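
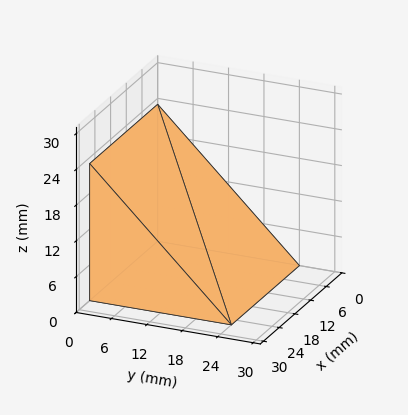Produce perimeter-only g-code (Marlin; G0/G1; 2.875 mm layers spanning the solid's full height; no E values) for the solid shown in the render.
Reading the render: the shape is a wedge (ramp): 26 × 24 mm base, rising to 23 mm along the y=0 edge and sloping linearly to z=0 at y=24 (dimensions read to the nearest mm from the axis ticks). For the g-code, the solid's height is divided into equal slices at the stated Δz and each level perimeter traced with G1 moves after a G0 lift.

; perimeter-only toolpath
G21 ; units = mm
G90 ; absolute positioning
G28 ; home
; layer 1
G0 Z2.875
G0 X0.000 Y0.000
G1 X26.000 Y0.000
G1 X26.000 Y21.000
G1 X0.000 Y21.000
G1 X0.000 Y0.000
; layer 2
G0 Z5.750
G0 X0.000 Y0.000
G1 X26.000 Y0.000
G1 X26.000 Y18.000
G1 X0.000 Y18.000
G1 X0.000 Y0.000
; layer 3
G0 Z8.625
G0 X0.000 Y0.000
G1 X26.000 Y0.000
G1 X26.000 Y15.000
G1 X0.000 Y15.000
G1 X0.000 Y0.000
; layer 4
G0 Z11.500
G0 X0.000 Y0.000
G1 X26.000 Y0.000
G1 X26.000 Y12.000
G1 X0.000 Y12.000
G1 X0.000 Y0.000
; layer 5
G0 Z14.375
G0 X0.000 Y0.000
G1 X26.000 Y0.000
G1 X26.000 Y9.000
G1 X0.000 Y9.000
G1 X0.000 Y0.000
; layer 6
G0 Z17.250
G0 X0.000 Y0.000
G1 X26.000 Y0.000
G1 X26.000 Y6.000
G1 X0.000 Y6.000
G1 X0.000 Y0.000
; layer 7
G0 Z20.125
G0 X0.000 Y0.000
G1 X26.000 Y0.000
G1 X26.000 Y3.000
G1 X0.000 Y3.000
G1 X0.000 Y0.000
M2 ; end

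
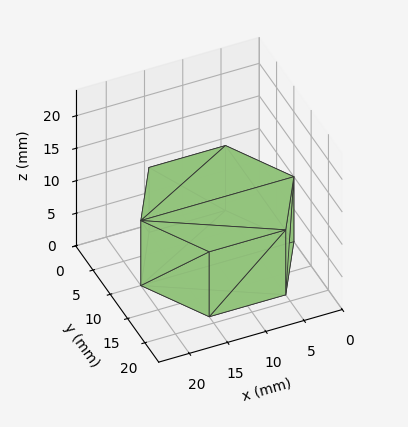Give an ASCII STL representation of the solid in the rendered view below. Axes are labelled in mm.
Reading the render: the shape is a regular 6-sided prism (a cylinder approximated with 6 flat sides), circumscribed radius ≈ 10 mm, height ≈ 10 mm (dimensions read to the nearest mm from the axis ticks). For the STL, each face is triangulated and given an outward normal.

solid part
  facet normal 0.0000 0.0000 -1.0000
    outer loop
      vertex 5.0 18.7 0.0
      vertex 15.0 18.7 0.0
      vertex 20.0 10.0 0.0
    endloop
  endfacet
  facet normal 0.0000 0.0000 -1.0000
    outer loop
      vertex 0.0 10.0 0.0
      vertex 5.0 18.7 0.0
      vertex 20.0 10.0 0.0
    endloop
  endfacet
  facet normal 0.0000 0.0000 -1.0000
    outer loop
      vertex 5.0 1.3 0.0
      vertex 0.0 10.0 0.0
      vertex 20.0 10.0 0.0
    endloop
  endfacet
  facet normal 0.0000 0.0000 -1.0000
    outer loop
      vertex 15.0 1.3 0.0
      vertex 5.0 1.3 0.0
      vertex 20.0 10.0 0.0
    endloop
  endfacet
  facet normal 0.0000 0.0000 1.0000
    outer loop
      vertex 20.0 10.0 10.0
      vertex 15.0 18.7 10.0
      vertex 5.0 18.7 10.0
    endloop
  endfacet
  facet normal 0.0000 0.0000 1.0000
    outer loop
      vertex 20.0 10.0 10.0
      vertex 5.0 18.7 10.0
      vertex 0.0 10.0 10.0
    endloop
  endfacet
  facet normal 0.0000 0.0000 1.0000
    outer loop
      vertex 20.0 10.0 10.0
      vertex 0.0 10.0 10.0
      vertex 5.0 1.3 10.0
    endloop
  endfacet
  facet normal 0.0000 0.0000 1.0000
    outer loop
      vertex 20.0 10.0 10.0
      vertex 5.0 1.3 10.0
      vertex 15.0 1.3 10.0
    endloop
  endfacet
  facet normal 0.8670 0.4983 0.0000
    outer loop
      vertex 20.0 10.0 0.0
      vertex 15.0 18.7 0.0
      vertex 15.0 18.7 10.0
    endloop
  endfacet
  facet normal 0.8670 0.4983 0.0000
    outer loop
      vertex 20.0 10.0 0.0
      vertex 15.0 18.7 10.0
      vertex 20.0 10.0 10.0
    endloop
  endfacet
  facet normal 0.0000 1.0000 0.0000
    outer loop
      vertex 15.0 18.7 0.0
      vertex 5.0 18.7 0.0
      vertex 5.0 18.7 10.0
    endloop
  endfacet
  facet normal 0.0000 1.0000 0.0000
    outer loop
      vertex 15.0 18.7 0.0
      vertex 5.0 18.7 10.0
      vertex 15.0 18.7 10.0
    endloop
  endfacet
  facet normal -0.8670 0.4983 0.0000
    outer loop
      vertex 5.0 18.7 0.0
      vertex 0.0 10.0 0.0
      vertex 0.0 10.0 10.0
    endloop
  endfacet
  facet normal -0.8670 0.4983 0.0000
    outer loop
      vertex 5.0 18.7 0.0
      vertex 0.0 10.0 10.0
      vertex 5.0 18.7 10.0
    endloop
  endfacet
  facet normal -0.8670 -0.4983 0.0000
    outer loop
      vertex 0.0 10.0 0.0
      vertex 5.0 1.3 0.0
      vertex 5.0 1.3 10.0
    endloop
  endfacet
  facet normal -0.8670 -0.4983 0.0000
    outer loop
      vertex 0.0 10.0 0.0
      vertex 5.0 1.3 10.0
      vertex 0.0 10.0 10.0
    endloop
  endfacet
  facet normal 0.0000 -1.0000 0.0000
    outer loop
      vertex 5.0 1.3 0.0
      vertex 15.0 1.3 0.0
      vertex 15.0 1.3 10.0
    endloop
  endfacet
  facet normal 0.0000 -1.0000 0.0000
    outer loop
      vertex 5.0 1.3 0.0
      vertex 15.0 1.3 10.0
      vertex 5.0 1.3 10.0
    endloop
  endfacet
  facet normal 0.8670 -0.4983 0.0000
    outer loop
      vertex 15.0 1.3 0.0
      vertex 20.0 10.0 0.0
      vertex 20.0 10.0 10.0
    endloop
  endfacet
  facet normal 0.8670 -0.4983 0.0000
    outer loop
      vertex 15.0 1.3 0.0
      vertex 20.0 10.0 10.0
      vertex 15.0 1.3 10.0
    endloop
  endfacet
endsolid part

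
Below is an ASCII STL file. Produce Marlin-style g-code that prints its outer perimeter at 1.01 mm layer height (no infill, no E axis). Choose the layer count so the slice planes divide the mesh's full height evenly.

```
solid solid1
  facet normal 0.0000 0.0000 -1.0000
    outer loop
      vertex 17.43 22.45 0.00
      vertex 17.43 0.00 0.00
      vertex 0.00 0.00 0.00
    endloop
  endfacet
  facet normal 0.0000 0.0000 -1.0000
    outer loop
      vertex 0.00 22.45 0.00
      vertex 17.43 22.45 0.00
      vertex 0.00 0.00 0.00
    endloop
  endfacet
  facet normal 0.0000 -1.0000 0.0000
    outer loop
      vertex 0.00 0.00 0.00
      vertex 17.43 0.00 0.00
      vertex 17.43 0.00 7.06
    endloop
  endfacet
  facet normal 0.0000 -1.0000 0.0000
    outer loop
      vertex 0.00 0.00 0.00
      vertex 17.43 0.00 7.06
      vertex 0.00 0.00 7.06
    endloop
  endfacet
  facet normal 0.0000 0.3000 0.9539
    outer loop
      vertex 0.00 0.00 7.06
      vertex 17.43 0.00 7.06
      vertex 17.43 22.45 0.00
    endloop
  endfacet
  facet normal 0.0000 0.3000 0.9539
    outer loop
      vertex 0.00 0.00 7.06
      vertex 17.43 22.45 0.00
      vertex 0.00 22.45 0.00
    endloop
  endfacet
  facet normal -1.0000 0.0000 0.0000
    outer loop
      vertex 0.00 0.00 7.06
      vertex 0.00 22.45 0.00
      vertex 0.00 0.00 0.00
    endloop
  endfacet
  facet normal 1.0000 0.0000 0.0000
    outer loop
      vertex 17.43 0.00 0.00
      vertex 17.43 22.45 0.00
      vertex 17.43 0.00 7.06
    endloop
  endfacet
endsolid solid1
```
; perimeter-only toolpath
G21 ; units = mm
G90 ; absolute positioning
G28 ; home
; layer 1
G0 Z1.01
G0 X0.00 Y0.00
G1 X17.43 Y0.00
G1 X17.43 Y19.24
G1 X0.00 Y19.24
G1 X0.00 Y0.00
; layer 2
G0 Z2.02
G0 X0.00 Y0.00
G1 X17.43 Y0.00
G1 X17.43 Y16.04
G1 X0.00 Y16.04
G1 X0.00 Y0.00
; layer 3
G0 Z3.03
G0 X0.00 Y0.00
G1 X17.43 Y0.00
G1 X17.43 Y12.83
G1 X0.00 Y12.83
G1 X0.00 Y0.00
; layer 4
G0 Z4.03
G0 X0.00 Y0.00
G1 X17.43 Y0.00
G1 X17.43 Y9.62
G1 X0.00 Y9.62
G1 X0.00 Y0.00
; layer 5
G0 Z5.04
G0 X0.00 Y0.00
G1 X17.43 Y0.00
G1 X17.43 Y6.41
G1 X0.00 Y6.41
G1 X0.00 Y0.00
; layer 6
G0 Z6.05
G0 X0.00 Y0.00
G1 X17.43 Y0.00
G1 X17.43 Y3.21
G1 X0.00 Y3.21
G1 X0.00 Y0.00
M2 ; end

The solid is a wedge (ramp): 17.4 × 22.4 mm base, rising to 7.06 mm along the y=0 edge and sloping linearly to z=0 at y=22.4. Slicing at Δz = 1.01 mm — 7 equal slices spanning the solid's height, so layer i sits at z = i·h/7 — gives 6 non-empty perimeters. Each is a 4-segment closed polygon; G0 lifts to the layer z and rapids to the start vertex, then G1 traces the edges. The cross-section shrinks linearly with z (the slice at the apex is degenerate and omitted).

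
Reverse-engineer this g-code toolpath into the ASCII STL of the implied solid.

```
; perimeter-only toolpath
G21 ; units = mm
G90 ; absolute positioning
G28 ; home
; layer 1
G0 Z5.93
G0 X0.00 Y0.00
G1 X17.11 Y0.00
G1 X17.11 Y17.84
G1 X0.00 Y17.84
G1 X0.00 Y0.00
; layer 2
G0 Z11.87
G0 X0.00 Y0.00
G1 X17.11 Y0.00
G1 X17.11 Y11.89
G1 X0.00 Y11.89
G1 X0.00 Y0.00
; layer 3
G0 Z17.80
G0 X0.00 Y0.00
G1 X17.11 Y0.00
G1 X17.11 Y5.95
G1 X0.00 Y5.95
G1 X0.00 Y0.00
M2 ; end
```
solid part
  facet normal 0.0000 0.0000 -1.0000
    outer loop
      vertex 17.11 23.78 0.00
      vertex 17.11 0.00 0.00
      vertex 0.00 0.00 0.00
    endloop
  endfacet
  facet normal 0.0000 0.0000 -1.0000
    outer loop
      vertex 0.00 23.78 0.00
      vertex 17.11 23.78 0.00
      vertex 0.00 0.00 0.00
    endloop
  endfacet
  facet normal 0.0000 -1.0000 0.0000
    outer loop
      vertex 0.00 0.00 0.00
      vertex 17.11 0.00 0.00
      vertex 17.11 0.00 23.73
    endloop
  endfacet
  facet normal 0.0000 -1.0000 0.0000
    outer loop
      vertex 0.00 0.00 0.00
      vertex 17.11 0.00 23.73
      vertex 0.00 0.00 23.73
    endloop
  endfacet
  facet normal 0.0000 0.7064 0.7079
    outer loop
      vertex 0.00 0.00 23.73
      vertex 17.11 0.00 23.73
      vertex 17.11 23.78 0.00
    endloop
  endfacet
  facet normal 0.0000 0.7064 0.7079
    outer loop
      vertex 0.00 0.00 23.73
      vertex 17.11 23.78 0.00
      vertex 0.00 23.78 0.00
    endloop
  endfacet
  facet normal -1.0000 0.0000 0.0000
    outer loop
      vertex 0.00 0.00 23.73
      vertex 0.00 23.78 0.00
      vertex 0.00 0.00 0.00
    endloop
  endfacet
  facet normal 1.0000 0.0000 0.0000
    outer loop
      vertex 17.11 0.00 0.00
      vertex 17.11 23.78 0.00
      vertex 17.11 0.00 23.73
    endloop
  endfacet
endsolid part

The G0 Z moves step by Δz≈5.93 mm. The G1 loops shrink linearly with z, so the solid tapers from its base footprint up to z≈23.7. Closing with a flat bottom cap and the tapered top and triangulating gives 8 facets — a wedge (ramp): 17.1 × 23.8 mm base, rising to 23.7 mm along the y=0 edge and sloping linearly to z=0 at y=23.8.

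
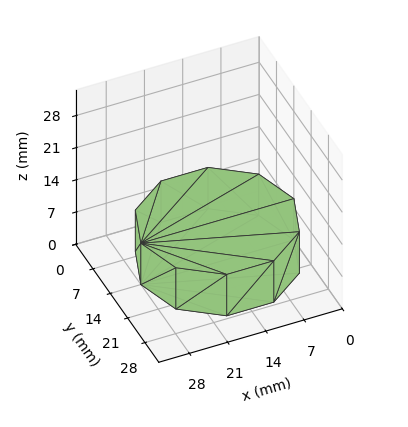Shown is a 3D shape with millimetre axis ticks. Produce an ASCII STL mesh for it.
Reading the render: the shape is a regular 10-sided prism (a cylinder approximated with 10 flat sides), circumscribed radius ≈ 14 mm, height ≈ 9 mm (dimensions read to the nearest mm from the axis ticks). For the STL, each face is triangulated and given an outward normal.

solid part
  facet normal 0.0000 0.0000 -1.0000
    outer loop
      vertex 18.3 27.3 0.0
      vertex 25.3 22.2 0.0
      vertex 28.0 14.0 0.0
    endloop
  endfacet
  facet normal 0.0000 0.0000 -1.0000
    outer loop
      vertex 9.7 27.3 0.0
      vertex 18.3 27.3 0.0
      vertex 28.0 14.0 0.0
    endloop
  endfacet
  facet normal 0.0000 0.0000 -1.0000
    outer loop
      vertex 2.7 22.2 0.0
      vertex 9.7 27.3 0.0
      vertex 28.0 14.0 0.0
    endloop
  endfacet
  facet normal 0.0000 0.0000 -1.0000
    outer loop
      vertex 0.0 14.0 0.0
      vertex 2.7 22.2 0.0
      vertex 28.0 14.0 0.0
    endloop
  endfacet
  facet normal 0.0000 0.0000 -1.0000
    outer loop
      vertex 2.7 5.8 0.0
      vertex 0.0 14.0 0.0
      vertex 28.0 14.0 0.0
    endloop
  endfacet
  facet normal 0.0000 0.0000 -1.0000
    outer loop
      vertex 9.7 0.7 0.0
      vertex 2.7 5.8 0.0
      vertex 28.0 14.0 0.0
    endloop
  endfacet
  facet normal 0.0000 0.0000 -1.0000
    outer loop
      vertex 18.3 0.7 0.0
      vertex 9.7 0.7 0.0
      vertex 28.0 14.0 0.0
    endloop
  endfacet
  facet normal 0.0000 0.0000 -1.0000
    outer loop
      vertex 25.3 5.8 0.0
      vertex 18.3 0.7 0.0
      vertex 28.0 14.0 0.0
    endloop
  endfacet
  facet normal 0.0000 0.0000 1.0000
    outer loop
      vertex 28.0 14.0 9.0
      vertex 25.3 22.2 9.0
      vertex 18.3 27.3 9.0
    endloop
  endfacet
  facet normal 0.0000 0.0000 1.0000
    outer loop
      vertex 28.0 14.0 9.0
      vertex 18.3 27.3 9.0
      vertex 9.7 27.3 9.0
    endloop
  endfacet
  facet normal 0.0000 0.0000 1.0000
    outer loop
      vertex 28.0 14.0 9.0
      vertex 9.7 27.3 9.0
      vertex 2.7 22.2 9.0
    endloop
  endfacet
  facet normal 0.0000 0.0000 1.0000
    outer loop
      vertex 28.0 14.0 9.0
      vertex 2.7 22.2 9.0
      vertex 0.0 14.0 9.0
    endloop
  endfacet
  facet normal 0.0000 0.0000 1.0000
    outer loop
      vertex 28.0 14.0 9.0
      vertex 0.0 14.0 9.0
      vertex 2.7 5.8 9.0
    endloop
  endfacet
  facet normal 0.0000 0.0000 1.0000
    outer loop
      vertex 28.0 14.0 9.0
      vertex 2.7 5.8 9.0
      vertex 9.7 0.7 9.0
    endloop
  endfacet
  facet normal 0.0000 0.0000 1.0000
    outer loop
      vertex 28.0 14.0 9.0
      vertex 9.7 0.7 9.0
      vertex 18.3 0.7 9.0
    endloop
  endfacet
  facet normal 0.0000 0.0000 1.0000
    outer loop
      vertex 28.0 14.0 9.0
      vertex 18.3 0.7 9.0
      vertex 25.3 5.8 9.0
    endloop
  endfacet
  facet normal 0.9498 0.3128 0.0000
    outer loop
      vertex 28.0 14.0 0.0
      vertex 25.3 22.2 0.0
      vertex 25.3 22.2 9.0
    endloop
  endfacet
  facet normal 0.9498 0.3128 0.0000
    outer loop
      vertex 28.0 14.0 0.0
      vertex 25.3 22.2 9.0
      vertex 28.0 14.0 9.0
    endloop
  endfacet
  facet normal 0.5889 0.8082 0.0000
    outer loop
      vertex 25.3 22.2 0.0
      vertex 18.3 27.3 0.0
      vertex 18.3 27.3 9.0
    endloop
  endfacet
  facet normal 0.5889 0.8082 0.0000
    outer loop
      vertex 25.3 22.2 0.0
      vertex 18.3 27.3 9.0
      vertex 25.3 22.2 9.0
    endloop
  endfacet
  facet normal 0.0000 1.0000 0.0000
    outer loop
      vertex 18.3 27.3 0.0
      vertex 9.7 27.3 0.0
      vertex 9.7 27.3 9.0
    endloop
  endfacet
  facet normal 0.0000 1.0000 0.0000
    outer loop
      vertex 18.3 27.3 0.0
      vertex 9.7 27.3 9.0
      vertex 18.3 27.3 9.0
    endloop
  endfacet
  facet normal -0.5889 0.8082 0.0000
    outer loop
      vertex 9.7 27.3 0.0
      vertex 2.7 22.2 0.0
      vertex 2.7 22.2 9.0
    endloop
  endfacet
  facet normal -0.5889 0.8082 0.0000
    outer loop
      vertex 9.7 27.3 0.0
      vertex 2.7 22.2 9.0
      vertex 9.7 27.3 9.0
    endloop
  endfacet
  facet normal -0.9498 0.3128 0.0000
    outer loop
      vertex 2.7 22.2 0.0
      vertex 0.0 14.0 0.0
      vertex 0.0 14.0 9.0
    endloop
  endfacet
  facet normal -0.9498 0.3128 0.0000
    outer loop
      vertex 2.7 22.2 0.0
      vertex 0.0 14.0 9.0
      vertex 2.7 22.2 9.0
    endloop
  endfacet
  facet normal -0.9498 -0.3128 0.0000
    outer loop
      vertex 0.0 14.0 0.0
      vertex 2.7 5.8 0.0
      vertex 2.7 5.8 9.0
    endloop
  endfacet
  facet normal -0.9498 -0.3128 0.0000
    outer loop
      vertex 0.0 14.0 0.0
      vertex 2.7 5.8 9.0
      vertex 0.0 14.0 9.0
    endloop
  endfacet
  facet normal -0.5889 -0.8082 0.0000
    outer loop
      vertex 2.7 5.8 0.0
      vertex 9.7 0.7 0.0
      vertex 9.7 0.7 9.0
    endloop
  endfacet
  facet normal -0.5889 -0.8082 0.0000
    outer loop
      vertex 2.7 5.8 0.0
      vertex 9.7 0.7 9.0
      vertex 2.7 5.8 9.0
    endloop
  endfacet
  facet normal 0.0000 -1.0000 0.0000
    outer loop
      vertex 9.7 0.7 0.0
      vertex 18.3 0.7 0.0
      vertex 18.3 0.7 9.0
    endloop
  endfacet
  facet normal 0.0000 -1.0000 0.0000
    outer loop
      vertex 9.7 0.7 0.0
      vertex 18.3 0.7 9.0
      vertex 9.7 0.7 9.0
    endloop
  endfacet
  facet normal 0.5889 -0.8082 0.0000
    outer loop
      vertex 18.3 0.7 0.0
      vertex 25.3 5.8 0.0
      vertex 25.3 5.8 9.0
    endloop
  endfacet
  facet normal 0.5889 -0.8082 0.0000
    outer loop
      vertex 18.3 0.7 0.0
      vertex 25.3 5.8 9.0
      vertex 18.3 0.7 9.0
    endloop
  endfacet
  facet normal 0.9498 -0.3128 0.0000
    outer loop
      vertex 25.3 5.8 0.0
      vertex 28.0 14.0 0.0
      vertex 28.0 14.0 9.0
    endloop
  endfacet
  facet normal 0.9498 -0.3128 0.0000
    outer loop
      vertex 25.3 5.8 0.0
      vertex 28.0 14.0 9.0
      vertex 25.3 5.8 9.0
    endloop
  endfacet
endsolid part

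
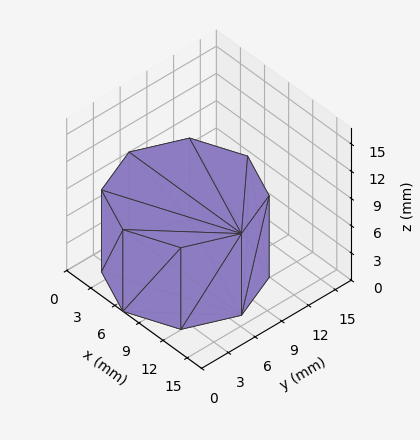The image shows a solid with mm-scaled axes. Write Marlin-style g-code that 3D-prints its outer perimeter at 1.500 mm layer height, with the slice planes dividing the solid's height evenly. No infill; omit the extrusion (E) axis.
Reading the render: the shape is a regular 8-sided prism (a cylinder approximated with 8 flat sides), circumscribed radius ≈ 7 mm, height ≈ 9 mm (dimensions read to the nearest mm from the axis ticks). For the g-code, the solid's height is divided into equal slices at the stated Δz and each level perimeter traced with G1 moves after a G0 lift.

; perimeter-only toolpath
G21 ; units = mm
G90 ; absolute positioning
G28 ; home
; layer 1
G0 Z1.500
G0 X14.000 Y7.000
G1 X11.950 Y11.950
G1 X7.000 Y14.000
G1 X2.050 Y11.950
G1 X0.000 Y7.000
G1 X2.050 Y2.050
G1 X7.000 Y0.000
G1 X11.950 Y2.050
G1 X14.000 Y7.000
; layer 2
G0 Z3.000
G0 X14.000 Y7.000
G1 X11.950 Y11.950
G1 X7.000 Y14.000
G1 X2.050 Y11.950
G1 X0.000 Y7.000
G1 X2.050 Y2.050
G1 X7.000 Y0.000
G1 X11.950 Y2.050
G1 X14.000 Y7.000
; layer 3
G0 Z4.500
G0 X14.000 Y7.000
G1 X11.950 Y11.950
G1 X7.000 Y14.000
G1 X2.050 Y11.950
G1 X0.000 Y7.000
G1 X2.050 Y2.050
G1 X7.000 Y0.000
G1 X11.950 Y2.050
G1 X14.000 Y7.000
; layer 4
G0 Z6.000
G0 X14.000 Y7.000
G1 X11.950 Y11.950
G1 X7.000 Y14.000
G1 X2.050 Y11.950
G1 X0.000 Y7.000
G1 X2.050 Y2.050
G1 X7.000 Y0.000
G1 X11.950 Y2.050
G1 X14.000 Y7.000
; layer 5
G0 Z7.500
G0 X14.000 Y7.000
G1 X11.950 Y11.950
G1 X7.000 Y14.000
G1 X2.050 Y11.950
G1 X0.000 Y7.000
G1 X2.050 Y2.050
G1 X7.000 Y0.000
G1 X11.950 Y2.050
G1 X14.000 Y7.000
; layer 6
G0 Z9.000
G0 X14.000 Y7.000
G1 X11.950 Y11.950
G1 X7.000 Y14.000
G1 X2.050 Y11.950
G1 X0.000 Y7.000
G1 X2.050 Y2.050
G1 X7.000 Y0.000
G1 X11.950 Y2.050
G1 X14.000 Y7.000
M2 ; end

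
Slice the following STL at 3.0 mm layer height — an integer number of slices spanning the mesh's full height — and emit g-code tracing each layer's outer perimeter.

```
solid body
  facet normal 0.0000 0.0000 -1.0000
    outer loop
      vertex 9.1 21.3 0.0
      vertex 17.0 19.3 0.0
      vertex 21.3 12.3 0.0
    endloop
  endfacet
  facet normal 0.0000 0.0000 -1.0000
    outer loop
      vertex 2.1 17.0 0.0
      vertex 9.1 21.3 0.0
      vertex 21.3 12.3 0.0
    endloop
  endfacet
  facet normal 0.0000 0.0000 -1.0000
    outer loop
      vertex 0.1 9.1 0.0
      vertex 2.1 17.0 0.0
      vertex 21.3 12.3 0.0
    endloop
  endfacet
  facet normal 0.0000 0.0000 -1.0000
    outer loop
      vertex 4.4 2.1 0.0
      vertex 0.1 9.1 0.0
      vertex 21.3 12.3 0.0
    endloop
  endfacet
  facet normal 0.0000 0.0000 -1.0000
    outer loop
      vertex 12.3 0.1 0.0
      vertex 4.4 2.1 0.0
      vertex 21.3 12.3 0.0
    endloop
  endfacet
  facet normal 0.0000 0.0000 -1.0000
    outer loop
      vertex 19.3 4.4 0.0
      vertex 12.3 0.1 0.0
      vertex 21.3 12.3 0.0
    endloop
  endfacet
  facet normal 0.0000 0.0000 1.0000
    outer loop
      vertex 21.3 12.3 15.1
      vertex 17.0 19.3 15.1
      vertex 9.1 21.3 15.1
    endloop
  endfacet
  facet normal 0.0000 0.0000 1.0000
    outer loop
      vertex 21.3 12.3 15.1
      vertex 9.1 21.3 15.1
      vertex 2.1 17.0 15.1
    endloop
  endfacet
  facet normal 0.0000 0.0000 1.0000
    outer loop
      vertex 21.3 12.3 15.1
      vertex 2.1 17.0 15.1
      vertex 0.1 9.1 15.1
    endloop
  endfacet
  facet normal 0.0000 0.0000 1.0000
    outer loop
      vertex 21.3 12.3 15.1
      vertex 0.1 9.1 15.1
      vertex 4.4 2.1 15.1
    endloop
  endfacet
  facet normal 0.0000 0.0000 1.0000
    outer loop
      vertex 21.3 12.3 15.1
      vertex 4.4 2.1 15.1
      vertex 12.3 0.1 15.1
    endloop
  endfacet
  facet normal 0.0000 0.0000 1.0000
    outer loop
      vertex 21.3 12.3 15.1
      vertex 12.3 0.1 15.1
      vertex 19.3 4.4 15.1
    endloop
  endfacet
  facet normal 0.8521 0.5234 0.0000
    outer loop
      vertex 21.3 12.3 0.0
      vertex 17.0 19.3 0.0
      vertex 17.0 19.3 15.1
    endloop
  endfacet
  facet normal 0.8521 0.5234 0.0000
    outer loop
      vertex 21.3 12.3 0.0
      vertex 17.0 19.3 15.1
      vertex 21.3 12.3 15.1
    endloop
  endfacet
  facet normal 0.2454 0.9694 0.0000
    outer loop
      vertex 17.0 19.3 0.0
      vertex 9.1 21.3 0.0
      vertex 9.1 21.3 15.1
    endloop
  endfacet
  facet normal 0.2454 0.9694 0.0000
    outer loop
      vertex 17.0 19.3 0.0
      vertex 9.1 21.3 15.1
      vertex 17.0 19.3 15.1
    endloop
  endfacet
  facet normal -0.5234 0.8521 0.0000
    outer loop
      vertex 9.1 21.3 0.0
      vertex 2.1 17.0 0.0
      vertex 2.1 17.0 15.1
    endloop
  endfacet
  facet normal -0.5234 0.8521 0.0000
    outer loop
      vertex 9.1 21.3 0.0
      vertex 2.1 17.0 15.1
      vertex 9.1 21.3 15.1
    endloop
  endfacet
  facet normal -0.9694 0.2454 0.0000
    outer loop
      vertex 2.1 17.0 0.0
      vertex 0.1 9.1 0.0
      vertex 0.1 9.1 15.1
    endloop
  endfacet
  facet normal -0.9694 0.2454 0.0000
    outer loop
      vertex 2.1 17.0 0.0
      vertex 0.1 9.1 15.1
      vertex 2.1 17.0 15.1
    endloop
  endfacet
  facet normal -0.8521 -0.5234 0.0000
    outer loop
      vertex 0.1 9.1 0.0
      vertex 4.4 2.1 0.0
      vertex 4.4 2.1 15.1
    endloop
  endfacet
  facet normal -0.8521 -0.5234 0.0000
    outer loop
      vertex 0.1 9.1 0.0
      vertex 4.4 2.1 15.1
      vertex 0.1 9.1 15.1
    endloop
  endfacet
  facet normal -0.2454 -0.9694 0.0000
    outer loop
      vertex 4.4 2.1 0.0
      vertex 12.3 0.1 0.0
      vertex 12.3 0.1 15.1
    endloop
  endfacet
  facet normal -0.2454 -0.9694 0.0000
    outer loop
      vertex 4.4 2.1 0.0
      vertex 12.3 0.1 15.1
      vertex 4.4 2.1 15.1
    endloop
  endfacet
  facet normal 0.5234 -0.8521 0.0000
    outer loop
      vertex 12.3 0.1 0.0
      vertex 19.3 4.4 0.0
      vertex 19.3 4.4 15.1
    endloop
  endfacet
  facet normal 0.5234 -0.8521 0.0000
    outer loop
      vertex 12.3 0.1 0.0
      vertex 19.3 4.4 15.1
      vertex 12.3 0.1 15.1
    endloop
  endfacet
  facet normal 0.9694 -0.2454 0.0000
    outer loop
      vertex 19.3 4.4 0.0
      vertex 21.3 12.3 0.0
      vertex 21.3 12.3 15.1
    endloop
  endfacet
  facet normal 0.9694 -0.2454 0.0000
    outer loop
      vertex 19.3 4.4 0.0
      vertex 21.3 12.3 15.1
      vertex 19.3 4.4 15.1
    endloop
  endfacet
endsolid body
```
; perimeter-only toolpath
G21 ; units = mm
G90 ; absolute positioning
G28 ; home
; layer 1
G0 Z3.0
G0 X21.3 Y12.3
G1 X17.0 Y19.3
G1 X9.1 Y21.3
G1 X2.1 Y17.0
G1 X0.1 Y9.1
G1 X4.4 Y2.1
G1 X12.3 Y0.1
G1 X19.3 Y4.4
G1 X21.3 Y12.3
; layer 2
G0 Z6.0
G0 X21.3 Y12.3
G1 X17.0 Y19.3
G1 X9.1 Y21.3
G1 X2.1 Y17.0
G1 X0.1 Y9.1
G1 X4.4 Y2.1
G1 X12.3 Y0.1
G1 X19.3 Y4.4
G1 X21.3 Y12.3
; layer 3
G0 Z9.1
G0 X21.3 Y12.3
G1 X17.0 Y19.3
G1 X9.1 Y21.3
G1 X2.1 Y17.0
G1 X0.1 Y9.1
G1 X4.4 Y2.1
G1 X12.3 Y0.1
G1 X19.3 Y4.4
G1 X21.3 Y12.3
; layer 4
G0 Z12.1
G0 X21.3 Y12.3
G1 X17.0 Y19.3
G1 X9.1 Y21.3
G1 X2.1 Y17.0
G1 X0.1 Y9.1
G1 X4.4 Y2.1
G1 X12.3 Y0.1
G1 X19.3 Y4.4
G1 X21.3 Y12.3
; layer 5
G0 Z15.1
G0 X21.3 Y12.3
G1 X17.0 Y19.3
G1 X9.1 Y21.3
G1 X2.1 Y17.0
G1 X0.1 Y9.1
G1 X4.4 Y2.1
G1 X12.3 Y0.1
G1 X19.3 Y4.4
G1 X21.3 Y12.3
M2 ; end

The solid is a regular 8-sided prism (a cylinder approximated with 8 flat sides), circumscribed radius ≈ 10.7 mm, height ≈ 15.1 mm. Slicing at Δz = 3.0 mm — 5 equal slices spanning the solid's height, so layer i sits at z = i·h/5 — gives 5 non-empty perimeters. Each is a 8-segment closed polygon; G0 lifts to the layer z and rapids to the start vertex, then G1 traces the edges.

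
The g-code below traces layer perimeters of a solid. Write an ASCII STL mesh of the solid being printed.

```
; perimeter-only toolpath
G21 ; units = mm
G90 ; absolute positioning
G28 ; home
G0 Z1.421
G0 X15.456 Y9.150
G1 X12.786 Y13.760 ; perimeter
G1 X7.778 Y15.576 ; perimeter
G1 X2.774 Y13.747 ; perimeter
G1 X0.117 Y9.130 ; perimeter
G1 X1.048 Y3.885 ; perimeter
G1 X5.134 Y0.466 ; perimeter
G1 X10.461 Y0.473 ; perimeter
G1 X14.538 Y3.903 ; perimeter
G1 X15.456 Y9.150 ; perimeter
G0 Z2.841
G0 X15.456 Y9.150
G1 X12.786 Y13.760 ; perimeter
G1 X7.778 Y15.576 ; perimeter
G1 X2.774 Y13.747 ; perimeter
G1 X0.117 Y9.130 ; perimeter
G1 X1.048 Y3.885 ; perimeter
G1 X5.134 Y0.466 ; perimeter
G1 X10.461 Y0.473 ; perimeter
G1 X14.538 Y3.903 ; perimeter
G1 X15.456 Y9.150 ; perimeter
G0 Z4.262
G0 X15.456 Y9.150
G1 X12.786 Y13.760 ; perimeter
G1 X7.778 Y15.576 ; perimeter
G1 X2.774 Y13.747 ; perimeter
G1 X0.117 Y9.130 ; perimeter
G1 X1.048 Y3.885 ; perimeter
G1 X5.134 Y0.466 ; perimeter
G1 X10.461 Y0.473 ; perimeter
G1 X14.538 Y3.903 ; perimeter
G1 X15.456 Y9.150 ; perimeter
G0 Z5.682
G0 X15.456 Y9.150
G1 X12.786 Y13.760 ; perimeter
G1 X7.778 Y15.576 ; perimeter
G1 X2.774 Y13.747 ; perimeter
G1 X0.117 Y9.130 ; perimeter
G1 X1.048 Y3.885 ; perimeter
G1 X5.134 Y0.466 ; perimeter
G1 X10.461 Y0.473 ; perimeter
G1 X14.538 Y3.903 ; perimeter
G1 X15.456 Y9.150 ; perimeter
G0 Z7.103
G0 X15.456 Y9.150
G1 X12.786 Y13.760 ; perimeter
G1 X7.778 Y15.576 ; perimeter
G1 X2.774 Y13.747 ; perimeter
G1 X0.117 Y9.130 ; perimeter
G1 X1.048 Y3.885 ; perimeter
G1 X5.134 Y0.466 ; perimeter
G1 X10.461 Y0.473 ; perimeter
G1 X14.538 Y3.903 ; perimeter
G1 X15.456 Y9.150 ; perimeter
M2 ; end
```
solid part
  facet normal 0.0000 0.0000 -1.0000
    outer loop
      vertex 7.778 15.576 0.000
      vertex 12.786 13.760 0.000
      vertex 15.456 9.150 0.000
    endloop
  endfacet
  facet normal 0.0000 0.0000 -1.0000
    outer loop
      vertex 2.774 13.747 0.000
      vertex 7.778 15.576 0.000
      vertex 15.456 9.150 0.000
    endloop
  endfacet
  facet normal 0.0000 0.0000 -1.0000
    outer loop
      vertex 0.117 9.130 0.000
      vertex 2.774 13.747 0.000
      vertex 15.456 9.150 0.000
    endloop
  endfacet
  facet normal 0.0000 0.0000 -1.0000
    outer loop
      vertex 1.048 3.885 0.000
      vertex 0.117 9.130 0.000
      vertex 15.456 9.150 0.000
    endloop
  endfacet
  facet normal 0.0000 0.0000 -1.0000
    outer loop
      vertex 5.134 0.466 0.000
      vertex 1.048 3.885 0.000
      vertex 15.456 9.150 0.000
    endloop
  endfacet
  facet normal 0.0000 0.0000 -1.0000
    outer loop
      vertex 10.461 0.473 0.000
      vertex 5.134 0.466 0.000
      vertex 15.456 9.150 0.000
    endloop
  endfacet
  facet normal 0.0000 0.0000 -1.0000
    outer loop
      vertex 14.538 3.903 0.000
      vertex 10.461 0.473 0.000
      vertex 15.456 9.150 0.000
    endloop
  endfacet
  facet normal 0.0000 0.0000 1.0000
    outer loop
      vertex 15.456 9.150 7.103
      vertex 12.786 13.760 7.103
      vertex 7.778 15.576 7.103
    endloop
  endfacet
  facet normal 0.0000 0.0000 1.0000
    outer loop
      vertex 15.456 9.150 7.103
      vertex 7.778 15.576 7.103
      vertex 2.774 13.747 7.103
    endloop
  endfacet
  facet normal 0.0000 0.0000 1.0000
    outer loop
      vertex 15.456 9.150 7.103
      vertex 2.774 13.747 7.103
      vertex 0.117 9.130 7.103
    endloop
  endfacet
  facet normal 0.0000 0.0000 1.0000
    outer loop
      vertex 15.456 9.150 7.103
      vertex 0.117 9.130 7.103
      vertex 1.048 3.885 7.103
    endloop
  endfacet
  facet normal 0.0000 0.0000 1.0000
    outer loop
      vertex 15.456 9.150 7.103
      vertex 1.048 3.885 7.103
      vertex 5.134 0.466 7.103
    endloop
  endfacet
  facet normal 0.0000 0.0000 1.0000
    outer loop
      vertex 15.456 9.150 7.103
      vertex 5.134 0.466 7.103
      vertex 10.461 0.473 7.103
    endloop
  endfacet
  facet normal 0.0000 0.0000 1.0000
    outer loop
      vertex 15.456 9.150 7.103
      vertex 10.461 0.473 7.103
      vertex 14.538 3.903 7.103
    endloop
  endfacet
  facet normal 0.8653 0.5012 0.0000
    outer loop
      vertex 15.456 9.150 0.000
      vertex 12.786 13.760 0.000
      vertex 12.786 13.760 7.103
    endloop
  endfacet
  facet normal 0.8653 0.5012 0.0000
    outer loop
      vertex 15.456 9.150 0.000
      vertex 12.786 13.760 7.103
      vertex 15.456 9.150 7.103
    endloop
  endfacet
  facet normal 0.3409 0.9401 0.0000
    outer loop
      vertex 12.786 13.760 0.000
      vertex 7.778 15.576 0.000
      vertex 7.778 15.576 7.103
    endloop
  endfacet
  facet normal 0.3409 0.9401 0.0000
    outer loop
      vertex 12.786 13.760 0.000
      vertex 7.778 15.576 7.103
      vertex 12.786 13.760 7.103
    endloop
  endfacet
  facet normal -0.3433 0.9392 0.0000
    outer loop
      vertex 7.778 15.576 0.000
      vertex 2.774 13.747 0.000
      vertex 2.774 13.747 7.103
    endloop
  endfacet
  facet normal -0.3433 0.9392 0.0000
    outer loop
      vertex 7.778 15.576 0.000
      vertex 2.774 13.747 7.103
      vertex 7.778 15.576 7.103
    endloop
  endfacet
  facet normal -0.8667 0.4988 0.0000
    outer loop
      vertex 2.774 13.747 0.000
      vertex 0.117 9.130 0.000
      vertex 0.117 9.130 7.103
    endloop
  endfacet
  facet normal -0.8667 0.4988 0.0000
    outer loop
      vertex 2.774 13.747 0.000
      vertex 0.117 9.130 7.103
      vertex 2.774 13.747 7.103
    endloop
  endfacet
  facet normal -0.9846 -0.1748 0.0000
    outer loop
      vertex 0.117 9.130 0.000
      vertex 1.048 3.885 0.000
      vertex 1.048 3.885 7.103
    endloop
  endfacet
  facet normal -0.9846 -0.1748 0.0000
    outer loop
      vertex 0.117 9.130 0.000
      vertex 1.048 3.885 7.103
      vertex 0.117 9.130 7.103
    endloop
  endfacet
  facet normal -0.6417 -0.7669 0.0000
    outer loop
      vertex 1.048 3.885 0.000
      vertex 5.134 0.466 0.000
      vertex 5.134 0.466 7.103
    endloop
  endfacet
  facet normal -0.6417 -0.7669 0.0000
    outer loop
      vertex 1.048 3.885 0.000
      vertex 5.134 0.466 7.103
      vertex 1.048 3.885 7.103
    endloop
  endfacet
  facet normal 0.0013 -1.0000 0.0000
    outer loop
      vertex 5.134 0.466 0.000
      vertex 10.461 0.473 0.000
      vertex 10.461 0.473 7.103
    endloop
  endfacet
  facet normal 0.0013 -1.0000 0.0000
    outer loop
      vertex 5.134 0.466 0.000
      vertex 10.461 0.473 7.103
      vertex 5.134 0.466 7.103
    endloop
  endfacet
  facet normal 0.6438 -0.7652 0.0000
    outer loop
      vertex 10.461 0.473 0.000
      vertex 14.538 3.903 0.000
      vertex 14.538 3.903 7.103
    endloop
  endfacet
  facet normal 0.6438 -0.7652 0.0000
    outer loop
      vertex 10.461 0.473 0.000
      vertex 14.538 3.903 7.103
      vertex 10.461 0.473 7.103
    endloop
  endfacet
  facet normal 0.9850 -0.1723 0.0000
    outer loop
      vertex 14.538 3.903 0.000
      vertex 15.456 9.150 0.000
      vertex 15.456 9.150 7.103
    endloop
  endfacet
  facet normal 0.9850 -0.1723 0.0000
    outer loop
      vertex 14.538 3.903 0.000
      vertex 15.456 9.150 7.103
      vertex 14.538 3.903 7.103
    endloop
  endfacet
endsolid part

The G0 Z moves step by Δz≈1.421 mm. Every layer's G1 loop is the same polygon, so the solid is a straight extrusion of it from z=0 to z≈7.1. Closing with flat bottom and top caps and triangulating gives 32 facets — a regular 9-sided prism (a cylinder approximated with 9 flat sides), circumscribed radius ≈ 7.79 mm, height ≈ 7.1 mm.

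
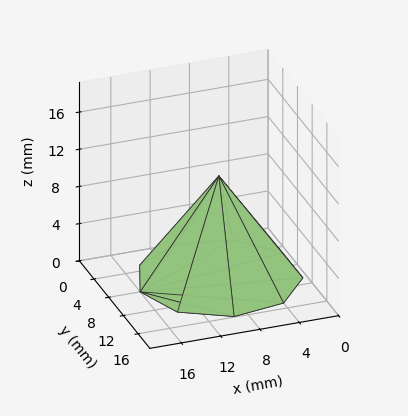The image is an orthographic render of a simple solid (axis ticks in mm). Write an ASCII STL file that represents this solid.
Reading the render: the shape is a regular 9-sided pyramid, base circumscribed radius ≈ 8 mm, apex at z ≈ 11 mm (dimensions read to the nearest mm from the axis ticks). For the STL, each face is triangulated and given an outward normal.

solid part
  facet normal 0.0000 0.0000 -1.0000
    outer loop
      vertex 9.39 15.88 0.00
      vertex 14.13 13.14 0.00
      vertex 16.00 8.00 0.00
    endloop
  endfacet
  facet normal 0.0000 0.0000 -1.0000
    outer loop
      vertex 4.00 14.93 0.00
      vertex 9.39 15.88 0.00
      vertex 16.00 8.00 0.00
    endloop
  endfacet
  facet normal 0.0000 0.0000 -1.0000
    outer loop
      vertex 0.48 10.74 0.00
      vertex 4.00 14.93 0.00
      vertex 16.00 8.00 0.00
    endloop
  endfacet
  facet normal 0.0000 0.0000 -1.0000
    outer loop
      vertex 0.48 5.26 0.00
      vertex 0.48 10.74 0.00
      vertex 16.00 8.00 0.00
    endloop
  endfacet
  facet normal 0.0000 0.0000 -1.0000
    outer loop
      vertex 4.00 1.07 0.00
      vertex 0.48 5.26 0.00
      vertex 16.00 8.00 0.00
    endloop
  endfacet
  facet normal 0.0000 0.0000 -1.0000
    outer loop
      vertex 9.39 0.12 0.00
      vertex 4.00 1.07 0.00
      vertex 16.00 8.00 0.00
    endloop
  endfacet
  facet normal 0.0000 0.0000 -1.0000
    outer loop
      vertex 14.13 2.86 0.00
      vertex 9.39 0.12 0.00
      vertex 16.00 8.00 0.00
    endloop
  endfacet
  facet normal 0.7759 0.2823 0.5643
    outer loop
      vertex 16.00 8.00 0.00
      vertex 14.13 13.14 0.00
      vertex 8.00 8.00 11.00
    endloop
  endfacet
  facet normal 0.4132 0.7148 0.5642
    outer loop
      vertex 14.13 13.14 0.00
      vertex 9.39 15.88 0.00
      vertex 8.00 8.00 11.00
    endloop
  endfacet
  facet normal -0.1433 0.8130 0.5643
    outer loop
      vertex 9.39 15.88 0.00
      vertex 4.00 14.93 0.00
      vertex 8.00 8.00 11.00
    endloop
  endfacet
  facet normal -0.6321 0.5310 0.5644
    outer loop
      vertex 4.00 14.93 0.00
      vertex 0.48 10.74 0.00
      vertex 8.00 8.00 11.00
    endloop
  endfacet
  facet normal -0.8255 0.0000 0.5644
    outer loop
      vertex 0.48 10.74 0.00
      vertex 0.48 5.26 0.00
      vertex 8.00 8.00 11.00
    endloop
  endfacet
  facet normal -0.6321 -0.5310 0.5644
    outer loop
      vertex 0.48 5.26 0.00
      vertex 4.00 1.07 0.00
      vertex 8.00 8.00 11.00
    endloop
  endfacet
  facet normal -0.1433 -0.8130 0.5643
    outer loop
      vertex 4.00 1.07 0.00
      vertex 9.39 0.12 0.00
      vertex 8.00 8.00 11.00
    endloop
  endfacet
  facet normal 0.4132 -0.7148 0.5642
    outer loop
      vertex 9.39 0.12 0.00
      vertex 14.13 2.86 0.00
      vertex 8.00 8.00 11.00
    endloop
  endfacet
  facet normal 0.7759 -0.2823 0.5643
    outer loop
      vertex 14.13 2.86 0.00
      vertex 16.00 8.00 0.00
      vertex 8.00 8.00 11.00
    endloop
  endfacet
endsolid part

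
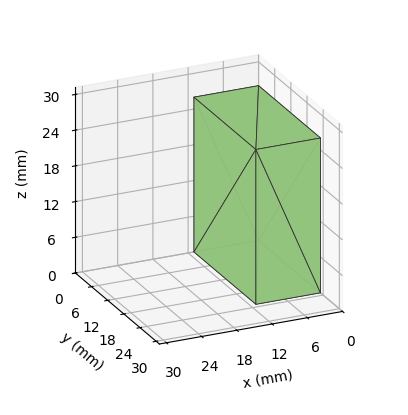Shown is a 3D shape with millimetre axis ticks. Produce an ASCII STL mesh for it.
Reading the render: the shape is a rectangular box, roughly 11 × 23 mm footprint and 26 mm tall (dimensions read to the nearest mm from the axis ticks). For the STL, each face is triangulated and given an outward normal.

solid part
  facet normal 0.0000 0.0000 -1.0000
    outer loop
      vertex 11.000 23.000 0.000
      vertex 11.000 0.000 0.000
      vertex 0.000 0.000 0.000
    endloop
  endfacet
  facet normal 0.0000 0.0000 -1.0000
    outer loop
      vertex 0.000 23.000 0.000
      vertex 11.000 23.000 0.000
      vertex 0.000 0.000 0.000
    endloop
  endfacet
  facet normal 0.0000 0.0000 1.0000
    outer loop
      vertex 0.000 0.000 26.000
      vertex 11.000 0.000 26.000
      vertex 11.000 23.000 26.000
    endloop
  endfacet
  facet normal 0.0000 0.0000 1.0000
    outer loop
      vertex 0.000 0.000 26.000
      vertex 11.000 23.000 26.000
      vertex 0.000 23.000 26.000
    endloop
  endfacet
  facet normal 0.0000 -1.0000 0.0000
    outer loop
      vertex 0.000 0.000 0.000
      vertex 11.000 0.000 0.000
      vertex 11.000 0.000 26.000
    endloop
  endfacet
  facet normal 0.0000 -1.0000 0.0000
    outer loop
      vertex 0.000 0.000 0.000
      vertex 11.000 0.000 26.000
      vertex 0.000 0.000 26.000
    endloop
  endfacet
  facet normal 0.0000 1.0000 0.0000
    outer loop
      vertex 11.000 23.000 26.000
      vertex 11.000 23.000 0.000
      vertex 0.000 23.000 0.000
    endloop
  endfacet
  facet normal 0.0000 1.0000 0.0000
    outer loop
      vertex 0.000 23.000 26.000
      vertex 11.000 23.000 26.000
      vertex 0.000 23.000 0.000
    endloop
  endfacet
  facet normal -1.0000 0.0000 0.0000
    outer loop
      vertex 0.000 23.000 26.000
      vertex 0.000 23.000 0.000
      vertex 0.000 0.000 0.000
    endloop
  endfacet
  facet normal -1.0000 0.0000 0.0000
    outer loop
      vertex 0.000 0.000 26.000
      vertex 0.000 23.000 26.000
      vertex 0.000 0.000 0.000
    endloop
  endfacet
  facet normal 1.0000 0.0000 0.0000
    outer loop
      vertex 11.000 0.000 0.000
      vertex 11.000 23.000 0.000
      vertex 11.000 23.000 26.000
    endloop
  endfacet
  facet normal 1.0000 0.0000 0.0000
    outer loop
      vertex 11.000 0.000 0.000
      vertex 11.000 23.000 26.000
      vertex 11.000 0.000 26.000
    endloop
  endfacet
endsolid part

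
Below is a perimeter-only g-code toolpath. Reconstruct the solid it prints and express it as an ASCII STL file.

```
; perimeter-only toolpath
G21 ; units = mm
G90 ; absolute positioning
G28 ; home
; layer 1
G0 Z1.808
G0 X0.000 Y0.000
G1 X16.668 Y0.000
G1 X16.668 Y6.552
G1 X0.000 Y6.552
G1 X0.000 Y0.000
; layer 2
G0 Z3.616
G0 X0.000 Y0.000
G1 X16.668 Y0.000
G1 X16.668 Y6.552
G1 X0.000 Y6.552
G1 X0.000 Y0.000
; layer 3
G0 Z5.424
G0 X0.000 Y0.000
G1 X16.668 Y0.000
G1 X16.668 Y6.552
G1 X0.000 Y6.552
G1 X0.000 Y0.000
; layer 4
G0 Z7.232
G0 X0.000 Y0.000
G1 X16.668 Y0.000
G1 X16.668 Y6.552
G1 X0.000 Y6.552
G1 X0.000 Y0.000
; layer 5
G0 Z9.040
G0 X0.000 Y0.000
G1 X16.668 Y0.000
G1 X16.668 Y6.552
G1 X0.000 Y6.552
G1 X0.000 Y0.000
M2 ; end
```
solid part
  facet normal 0.0000 0.0000 -1.0000
    outer loop
      vertex 16.668 6.552 0.000
      vertex 16.668 0.000 0.000
      vertex 0.000 0.000 0.000
    endloop
  endfacet
  facet normal 0.0000 0.0000 -1.0000
    outer loop
      vertex 0.000 6.552 0.000
      vertex 16.668 6.552 0.000
      vertex 0.000 0.000 0.000
    endloop
  endfacet
  facet normal 0.0000 0.0000 1.0000
    outer loop
      vertex 0.000 0.000 9.040
      vertex 16.668 0.000 9.040
      vertex 16.668 6.552 9.040
    endloop
  endfacet
  facet normal 0.0000 0.0000 1.0000
    outer loop
      vertex 0.000 0.000 9.040
      vertex 16.668 6.552 9.040
      vertex 0.000 6.552 9.040
    endloop
  endfacet
  facet normal 0.0000 -1.0000 0.0000
    outer loop
      vertex 0.000 0.000 0.000
      vertex 16.668 0.000 0.000
      vertex 16.668 0.000 9.040
    endloop
  endfacet
  facet normal 0.0000 -1.0000 0.0000
    outer loop
      vertex 0.000 0.000 0.000
      vertex 16.668 0.000 9.040
      vertex 0.000 0.000 9.040
    endloop
  endfacet
  facet normal 0.0000 1.0000 0.0000
    outer loop
      vertex 16.668 6.552 9.040
      vertex 16.668 6.552 0.000
      vertex 0.000 6.552 0.000
    endloop
  endfacet
  facet normal 0.0000 1.0000 0.0000
    outer loop
      vertex 0.000 6.552 9.040
      vertex 16.668 6.552 9.040
      vertex 0.000 6.552 0.000
    endloop
  endfacet
  facet normal -1.0000 0.0000 0.0000
    outer loop
      vertex 0.000 6.552 9.040
      vertex 0.000 6.552 0.000
      vertex 0.000 0.000 0.000
    endloop
  endfacet
  facet normal -1.0000 0.0000 0.0000
    outer loop
      vertex 0.000 0.000 9.040
      vertex 0.000 6.552 9.040
      vertex 0.000 0.000 0.000
    endloop
  endfacet
  facet normal 1.0000 0.0000 0.0000
    outer loop
      vertex 16.668 0.000 0.000
      vertex 16.668 6.552 0.000
      vertex 16.668 6.552 9.040
    endloop
  endfacet
  facet normal 1.0000 0.0000 0.0000
    outer loop
      vertex 16.668 0.000 0.000
      vertex 16.668 6.552 9.040
      vertex 16.668 0.000 9.040
    endloop
  endfacet
endsolid part

The G0 Z moves step by Δz≈1.808 mm. Every layer's G1 loop is the same polygon, so the solid is a straight extrusion of it from z=0 to z≈9.04. Closing with flat bottom and top caps and triangulating gives 12 facets — a rectangular box, roughly 16.7 × 6.55 mm footprint and 9.04 mm tall.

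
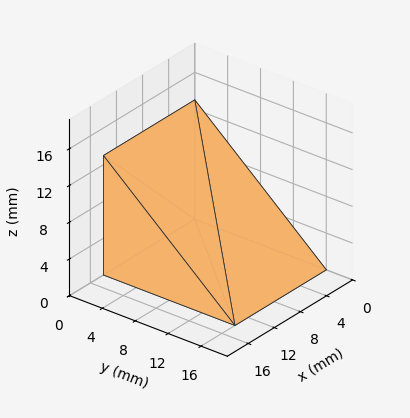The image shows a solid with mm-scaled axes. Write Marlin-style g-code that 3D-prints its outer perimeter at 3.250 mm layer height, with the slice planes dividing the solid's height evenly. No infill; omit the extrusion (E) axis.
Reading the render: the shape is a wedge (ramp): 14 × 16 mm base, rising to 13 mm along the y=0 edge and sloping linearly to z=0 at y=16 (dimensions read to the nearest mm from the axis ticks). For the g-code, the solid's height is divided into equal slices at the stated Δz and each level perimeter traced with G1 moves after a G0 lift.

; perimeter-only toolpath
G21 ; units = mm
G90 ; absolute positioning
G28 ; home
; layer 1
G0 Z3.250
G0 X0.000 Y0.000
G1 X14.000 Y0.000
G1 X14.000 Y12.000
G1 X0.000 Y12.000
G1 X0.000 Y0.000
; layer 2
G0 Z6.500
G0 X0.000 Y0.000
G1 X14.000 Y0.000
G1 X14.000 Y8.000
G1 X0.000 Y8.000
G1 X0.000 Y0.000
; layer 3
G0 Z9.750
G0 X0.000 Y0.000
G1 X14.000 Y0.000
G1 X14.000 Y4.000
G1 X0.000 Y4.000
G1 X0.000 Y0.000
M2 ; end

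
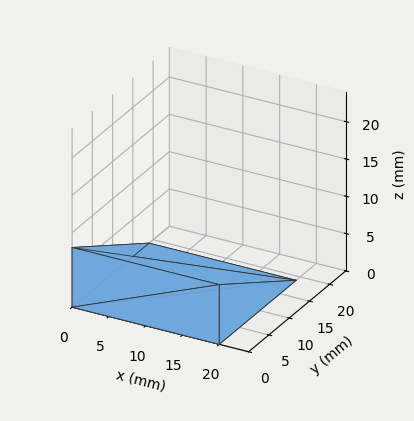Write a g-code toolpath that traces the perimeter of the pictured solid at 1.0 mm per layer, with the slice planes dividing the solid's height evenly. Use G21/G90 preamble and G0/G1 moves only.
Reading the render: the shape is a wedge (ramp): 20 × 19 mm base, rising to 8 mm along the y=0 edge and sloping linearly to z=0 at y=19 (dimensions read to the nearest mm from the axis ticks). For the g-code, the solid's height is divided into equal slices at the stated Δz and each level perimeter traced with G1 moves after a G0 lift.

; perimeter-only toolpath
G21 ; units = mm
G90 ; absolute positioning
G28 ; home
; layer 1
G0 Z1.0
G0 X0.0 Y0.0
G1 X20.0 Y0.0
G1 X20.0 Y16.6
G1 X0.0 Y16.6
G1 X0.0 Y0.0
; layer 2
G0 Z2.0
G0 X0.0 Y0.0
G1 X20.0 Y0.0
G1 X20.0 Y14.2
G1 X0.0 Y14.2
G1 X0.0 Y0.0
; layer 3
G0 Z3.0
G0 X0.0 Y0.0
G1 X20.0 Y0.0
G1 X20.0 Y11.9
G1 X0.0 Y11.9
G1 X0.0 Y0.0
; layer 4
G0 Z4.0
G0 X0.0 Y0.0
G1 X20.0 Y0.0
G1 X20.0 Y9.5
G1 X0.0 Y9.5
G1 X0.0 Y0.0
; layer 5
G0 Z5.0
G0 X0.0 Y0.0
G1 X20.0 Y0.0
G1 X20.0 Y7.1
G1 X0.0 Y7.1
G1 X0.0 Y0.0
; layer 6
G0 Z6.0
G0 X0.0 Y0.0
G1 X20.0 Y0.0
G1 X20.0 Y4.8
G1 X0.0 Y4.8
G1 X0.0 Y0.0
; layer 7
G0 Z7.0
G0 X0.0 Y0.0
G1 X20.0 Y0.0
G1 X20.0 Y2.4
G1 X0.0 Y2.4
G1 X0.0 Y0.0
M2 ; end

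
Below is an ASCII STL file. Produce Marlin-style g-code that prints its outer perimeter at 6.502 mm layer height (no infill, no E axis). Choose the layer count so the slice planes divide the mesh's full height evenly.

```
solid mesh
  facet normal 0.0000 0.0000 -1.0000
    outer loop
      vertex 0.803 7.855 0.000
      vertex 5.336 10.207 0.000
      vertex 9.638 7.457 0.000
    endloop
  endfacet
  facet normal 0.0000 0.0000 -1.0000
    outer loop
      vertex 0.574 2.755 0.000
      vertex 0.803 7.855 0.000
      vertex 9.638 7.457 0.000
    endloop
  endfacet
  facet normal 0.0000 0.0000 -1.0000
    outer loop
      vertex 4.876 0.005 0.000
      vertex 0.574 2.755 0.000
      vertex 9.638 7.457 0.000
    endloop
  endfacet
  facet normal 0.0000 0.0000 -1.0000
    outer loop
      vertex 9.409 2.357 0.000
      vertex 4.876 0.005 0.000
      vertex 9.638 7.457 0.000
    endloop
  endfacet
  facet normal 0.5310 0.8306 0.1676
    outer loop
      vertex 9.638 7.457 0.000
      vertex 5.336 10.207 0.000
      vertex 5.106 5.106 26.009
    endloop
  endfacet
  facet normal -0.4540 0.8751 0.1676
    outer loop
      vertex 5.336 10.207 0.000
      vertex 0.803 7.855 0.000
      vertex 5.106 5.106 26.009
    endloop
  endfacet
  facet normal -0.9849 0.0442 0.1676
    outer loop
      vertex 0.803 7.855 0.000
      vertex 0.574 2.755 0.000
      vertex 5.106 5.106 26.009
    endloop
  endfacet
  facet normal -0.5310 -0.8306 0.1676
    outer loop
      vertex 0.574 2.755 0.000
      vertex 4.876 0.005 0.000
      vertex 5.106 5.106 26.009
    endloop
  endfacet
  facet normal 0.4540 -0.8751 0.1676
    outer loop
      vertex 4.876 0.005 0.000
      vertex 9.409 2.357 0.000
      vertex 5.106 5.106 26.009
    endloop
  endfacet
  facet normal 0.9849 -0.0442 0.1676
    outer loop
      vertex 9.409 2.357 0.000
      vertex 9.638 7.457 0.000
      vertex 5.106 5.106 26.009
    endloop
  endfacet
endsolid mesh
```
; perimeter-only toolpath
G21 ; units = mm
G90 ; absolute positioning
G28 ; home
; layer 1
G0 Z6.502
G0 X8.505 Y6.869
G1 X5.279 Y8.932
G1 X1.879 Y7.168
G1 X1.707 Y3.343
G1 X4.934 Y1.280
G1 X8.333 Y3.044
G1 X8.505 Y6.869
; layer 2
G0 Z13.005
G0 X7.372 Y6.281
G1 X5.221 Y7.657
G1 X2.954 Y6.481
G1 X2.840 Y3.930
G1 X4.991 Y2.555
G1 X7.258 Y3.732
G1 X7.372 Y6.281
; layer 3
G0 Z19.507
G0 X6.239 Y5.694
G1 X5.163 Y6.381
G1 X4.030 Y5.793
G1 X3.973 Y4.518
G1 X5.048 Y3.831
G1 X6.182 Y4.419
G1 X6.239 Y5.694
M2 ; end

The solid is a regular 6-sided pyramid, base circumscribed radius ≈ 5.11 mm, apex at z ≈ 26 mm. Slicing at Δz = 6.502 mm — 4 equal slices spanning the solid's height, so layer i sits at z = i·h/4 — gives 3 non-empty perimeters. Each is a 6-segment closed polygon; G0 lifts to the layer z and rapids to the start vertex, then G1 traces the edges. The cross-section shrinks linearly with z (the slice at the apex is degenerate and omitted).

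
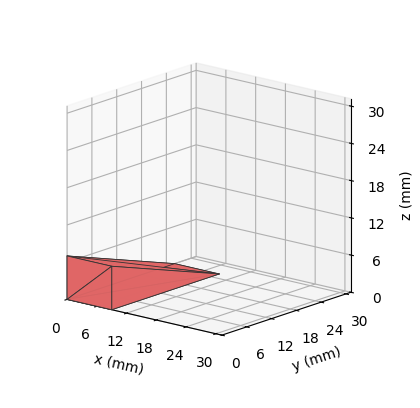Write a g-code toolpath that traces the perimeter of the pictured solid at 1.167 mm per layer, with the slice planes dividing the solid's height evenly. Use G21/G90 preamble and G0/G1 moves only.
Reading the render: the shape is a wedge (ramp): 9 × 26 mm base, rising to 7 mm along the y=0 edge and sloping linearly to z=0 at y=26 (dimensions read to the nearest mm from the axis ticks). For the g-code, the solid's height is divided into equal slices at the stated Δz and each level perimeter traced with G1 moves after a G0 lift.

; perimeter-only toolpath
G21 ; units = mm
G90 ; absolute positioning
G28 ; home
; layer 1
G0 Z1.167
G0 X0.000 Y0.000
G1 X9.000 Y0.000
G1 X9.000 Y21.667
G1 X0.000 Y21.667
G1 X0.000 Y0.000
; layer 2
G0 Z2.333
G0 X0.000 Y0.000
G1 X9.000 Y0.000
G1 X9.000 Y17.333
G1 X0.000 Y17.333
G1 X0.000 Y0.000
; layer 3
G0 Z3.500
G0 X0.000 Y0.000
G1 X9.000 Y0.000
G1 X9.000 Y13.000
G1 X0.000 Y13.000
G1 X0.000 Y0.000
; layer 4
G0 Z4.667
G0 X0.000 Y0.000
G1 X9.000 Y0.000
G1 X9.000 Y8.667
G1 X0.000 Y8.667
G1 X0.000 Y0.000
; layer 5
G0 Z5.833
G0 X0.000 Y0.000
G1 X9.000 Y0.000
G1 X9.000 Y4.333
G1 X0.000 Y4.333
G1 X0.000 Y0.000
M2 ; end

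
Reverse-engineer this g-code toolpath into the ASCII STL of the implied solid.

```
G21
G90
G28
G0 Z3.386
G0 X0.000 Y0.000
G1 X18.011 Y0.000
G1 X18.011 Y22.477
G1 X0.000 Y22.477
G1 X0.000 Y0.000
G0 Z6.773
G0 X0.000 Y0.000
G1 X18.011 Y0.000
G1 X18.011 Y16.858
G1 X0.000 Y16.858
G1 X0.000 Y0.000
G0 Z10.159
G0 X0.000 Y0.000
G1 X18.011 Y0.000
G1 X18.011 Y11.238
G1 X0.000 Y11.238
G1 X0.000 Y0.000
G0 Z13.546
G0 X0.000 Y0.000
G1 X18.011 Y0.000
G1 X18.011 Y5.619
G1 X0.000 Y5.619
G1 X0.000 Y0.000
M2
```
solid part
  facet normal 0.0000 0.0000 -1.0000
    outer loop
      vertex 18.011 28.096 0.000
      vertex 18.011 0.000 0.000
      vertex 0.000 0.000 0.000
    endloop
  endfacet
  facet normal 0.0000 0.0000 -1.0000
    outer loop
      vertex 0.000 28.096 0.000
      vertex 18.011 28.096 0.000
      vertex 0.000 0.000 0.000
    endloop
  endfacet
  facet normal 0.0000 -1.0000 0.0000
    outer loop
      vertex 0.000 0.000 0.000
      vertex 18.011 0.000 0.000
      vertex 18.011 0.000 16.932
    endloop
  endfacet
  facet normal 0.0000 -1.0000 0.0000
    outer loop
      vertex 0.000 0.000 0.000
      vertex 18.011 0.000 16.932
      vertex 0.000 0.000 16.932
    endloop
  endfacet
  facet normal 0.0000 0.5162 0.8565
    outer loop
      vertex 0.000 0.000 16.932
      vertex 18.011 0.000 16.932
      vertex 18.011 28.096 0.000
    endloop
  endfacet
  facet normal 0.0000 0.5162 0.8565
    outer loop
      vertex 0.000 0.000 16.932
      vertex 18.011 28.096 0.000
      vertex 0.000 28.096 0.000
    endloop
  endfacet
  facet normal -1.0000 0.0000 0.0000
    outer loop
      vertex 0.000 0.000 16.932
      vertex 0.000 28.096 0.000
      vertex 0.000 0.000 0.000
    endloop
  endfacet
  facet normal 1.0000 0.0000 0.0000
    outer loop
      vertex 18.011 0.000 0.000
      vertex 18.011 28.096 0.000
      vertex 18.011 0.000 16.932
    endloop
  endfacet
endsolid part

The G0 Z moves step by Δz≈3.386 mm. The G1 loops shrink linearly with z, so the solid tapers from its base footprint up to z≈16.9. Closing with a flat bottom cap and the tapered top and triangulating gives 8 facets — a wedge (ramp): 18 × 28.1 mm base, rising to 16.9 mm along the y=0 edge and sloping linearly to z=0 at y=28.1.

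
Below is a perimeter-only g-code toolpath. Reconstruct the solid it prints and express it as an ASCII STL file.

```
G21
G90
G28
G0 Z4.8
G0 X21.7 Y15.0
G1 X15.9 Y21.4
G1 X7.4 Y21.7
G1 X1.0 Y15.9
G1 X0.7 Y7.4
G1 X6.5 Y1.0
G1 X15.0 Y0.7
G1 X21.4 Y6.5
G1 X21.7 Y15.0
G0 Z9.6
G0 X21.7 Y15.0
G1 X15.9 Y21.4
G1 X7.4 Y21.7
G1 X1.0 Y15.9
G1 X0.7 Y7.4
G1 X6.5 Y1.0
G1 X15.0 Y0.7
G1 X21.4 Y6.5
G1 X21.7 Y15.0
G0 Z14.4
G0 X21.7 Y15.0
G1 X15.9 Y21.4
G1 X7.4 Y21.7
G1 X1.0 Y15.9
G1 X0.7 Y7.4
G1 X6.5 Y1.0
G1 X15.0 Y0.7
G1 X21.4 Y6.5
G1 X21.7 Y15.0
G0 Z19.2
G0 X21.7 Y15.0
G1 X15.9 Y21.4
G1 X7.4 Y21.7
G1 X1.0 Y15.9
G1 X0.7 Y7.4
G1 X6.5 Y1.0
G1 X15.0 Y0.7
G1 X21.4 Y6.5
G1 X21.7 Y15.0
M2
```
solid part
  facet normal 0.0000 0.0000 -1.0000
    outer loop
      vertex 7.4 21.7 0.0
      vertex 15.9 21.4 0.0
      vertex 21.7 15.0 0.0
    endloop
  endfacet
  facet normal 0.0000 0.0000 -1.0000
    outer loop
      vertex 1.0 15.9 0.0
      vertex 7.4 21.7 0.0
      vertex 21.7 15.0 0.0
    endloop
  endfacet
  facet normal 0.0000 0.0000 -1.0000
    outer loop
      vertex 0.7 7.4 0.0
      vertex 1.0 15.9 0.0
      vertex 21.7 15.0 0.0
    endloop
  endfacet
  facet normal 0.0000 0.0000 -1.0000
    outer loop
      vertex 6.5 1.0 0.0
      vertex 0.7 7.4 0.0
      vertex 21.7 15.0 0.0
    endloop
  endfacet
  facet normal 0.0000 0.0000 -1.0000
    outer loop
      vertex 15.0 0.7 0.0
      vertex 6.5 1.0 0.0
      vertex 21.7 15.0 0.0
    endloop
  endfacet
  facet normal 0.0000 0.0000 -1.0000
    outer loop
      vertex 21.4 6.5 0.0
      vertex 15.0 0.7 0.0
      vertex 21.7 15.0 0.0
    endloop
  endfacet
  facet normal 0.0000 0.0000 1.0000
    outer loop
      vertex 21.7 15.0 19.2
      vertex 15.9 21.4 19.2
      vertex 7.4 21.7 19.2
    endloop
  endfacet
  facet normal 0.0000 0.0000 1.0000
    outer loop
      vertex 21.7 15.0 19.2
      vertex 7.4 21.7 19.2
      vertex 1.0 15.9 19.2
    endloop
  endfacet
  facet normal 0.0000 0.0000 1.0000
    outer loop
      vertex 21.7 15.0 19.2
      vertex 1.0 15.9 19.2
      vertex 0.7 7.4 19.2
    endloop
  endfacet
  facet normal 0.0000 0.0000 1.0000
    outer loop
      vertex 21.7 15.0 19.2
      vertex 0.7 7.4 19.2
      vertex 6.5 1.0 19.2
    endloop
  endfacet
  facet normal 0.0000 0.0000 1.0000
    outer loop
      vertex 21.7 15.0 19.2
      vertex 6.5 1.0 19.2
      vertex 15.0 0.7 19.2
    endloop
  endfacet
  facet normal 0.0000 0.0000 1.0000
    outer loop
      vertex 21.7 15.0 19.2
      vertex 15.0 0.7 19.2
      vertex 21.4 6.5 19.2
    endloop
  endfacet
  facet normal 0.7410 0.6715 0.0000
    outer loop
      vertex 21.7 15.0 0.0
      vertex 15.9 21.4 0.0
      vertex 15.9 21.4 19.2
    endloop
  endfacet
  facet normal 0.7410 0.6715 0.0000
    outer loop
      vertex 21.7 15.0 0.0
      vertex 15.9 21.4 19.2
      vertex 21.7 15.0 19.2
    endloop
  endfacet
  facet normal 0.0353 0.9994 0.0000
    outer loop
      vertex 15.9 21.4 0.0
      vertex 7.4 21.7 0.0
      vertex 7.4 21.7 19.2
    endloop
  endfacet
  facet normal 0.0353 0.9994 0.0000
    outer loop
      vertex 15.9 21.4 0.0
      vertex 7.4 21.7 19.2
      vertex 15.9 21.4 19.2
    endloop
  endfacet
  facet normal -0.6715 0.7410 0.0000
    outer loop
      vertex 7.4 21.7 0.0
      vertex 1.0 15.9 0.0
      vertex 1.0 15.9 19.2
    endloop
  endfacet
  facet normal -0.6715 0.7410 0.0000
    outer loop
      vertex 7.4 21.7 0.0
      vertex 1.0 15.9 19.2
      vertex 7.4 21.7 19.2
    endloop
  endfacet
  facet normal -0.9994 0.0353 0.0000
    outer loop
      vertex 1.0 15.9 0.0
      vertex 0.7 7.4 0.0
      vertex 0.7 7.4 19.2
    endloop
  endfacet
  facet normal -0.9994 0.0353 0.0000
    outer loop
      vertex 1.0 15.9 0.0
      vertex 0.7 7.4 19.2
      vertex 1.0 15.9 19.2
    endloop
  endfacet
  facet normal -0.7410 -0.6715 0.0000
    outer loop
      vertex 0.7 7.4 0.0
      vertex 6.5 1.0 0.0
      vertex 6.5 1.0 19.2
    endloop
  endfacet
  facet normal -0.7410 -0.6715 0.0000
    outer loop
      vertex 0.7 7.4 0.0
      vertex 6.5 1.0 19.2
      vertex 0.7 7.4 19.2
    endloop
  endfacet
  facet normal -0.0353 -0.9994 0.0000
    outer loop
      vertex 6.5 1.0 0.0
      vertex 15.0 0.7 0.0
      vertex 15.0 0.7 19.2
    endloop
  endfacet
  facet normal -0.0353 -0.9994 0.0000
    outer loop
      vertex 6.5 1.0 0.0
      vertex 15.0 0.7 19.2
      vertex 6.5 1.0 19.2
    endloop
  endfacet
  facet normal 0.6715 -0.7410 0.0000
    outer loop
      vertex 15.0 0.7 0.0
      vertex 21.4 6.5 0.0
      vertex 21.4 6.5 19.2
    endloop
  endfacet
  facet normal 0.6715 -0.7410 0.0000
    outer loop
      vertex 15.0 0.7 0.0
      vertex 21.4 6.5 19.2
      vertex 15.0 0.7 19.2
    endloop
  endfacet
  facet normal 0.9994 -0.0353 0.0000
    outer loop
      vertex 21.4 6.5 0.0
      vertex 21.7 15.0 0.0
      vertex 21.7 15.0 19.2
    endloop
  endfacet
  facet normal 0.9994 -0.0353 0.0000
    outer loop
      vertex 21.4 6.5 0.0
      vertex 21.7 15.0 19.2
      vertex 21.4 6.5 19.2
    endloop
  endfacet
endsolid part

The G0 Z moves step by Δz≈4.8 mm. Every layer's G1 loop is the same polygon, so the solid is a straight extrusion of it from z=0 to z≈19.2. Closing with flat bottom and top caps and triangulating gives 28 facets — a regular 8-sided prism (a cylinder approximated with 8 flat sides), circumscribed radius ≈ 11.2 mm, height ≈ 19.2 mm.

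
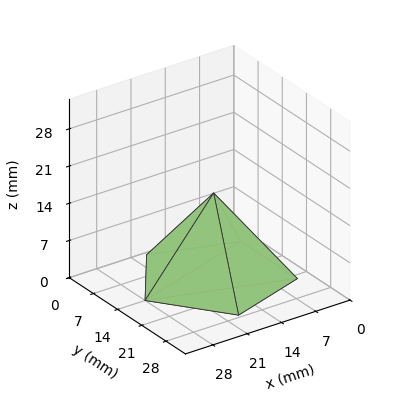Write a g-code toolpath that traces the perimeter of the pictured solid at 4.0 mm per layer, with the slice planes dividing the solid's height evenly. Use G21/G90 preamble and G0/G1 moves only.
Reading the render: the shape is a regular 5-sided pyramid, base circumscribed radius ≈ 14 mm, apex at z ≈ 16 mm (dimensions read to the nearest mm from the axis ticks). For the g-code, the solid's height is divided into equal slices at the stated Δz and each level perimeter traced with G1 moves after a G0 lift.

; perimeter-only toolpath
G21 ; units = mm
G90 ; absolute positioning
G28 ; home
; layer 1
G0 Z4.0
G0 X24.5 Y14.0
G1 X17.2 Y24.0
G1 X5.5 Y20.1
G1 X5.5 Y7.8
G1 X17.2 Y4.0
G1 X24.5 Y14.0
; layer 2
G0 Z8.0
G0 X21.0 Y14.0
G1 X16.1 Y20.6
G1 X8.3 Y18.1
G1 X8.3 Y9.9
G1 X16.1 Y7.3
G1 X21.0 Y14.0
; layer 3
G0 Z12.0
G0 X17.5 Y14.0
G1 X15.1 Y17.3
G1 X11.2 Y16.1
G1 X11.2 Y11.9
G1 X15.1 Y10.7
G1 X17.5 Y14.0
M2 ; end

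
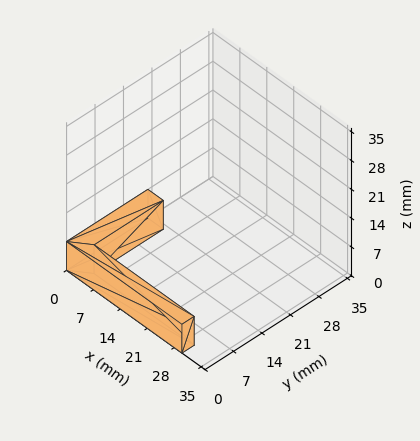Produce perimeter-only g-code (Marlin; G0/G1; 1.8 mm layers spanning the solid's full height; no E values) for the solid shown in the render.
Reading the render: the shape is an L-shaped prism: outer 30 × 20 mm, arm thicknesses ≈ 3 mm (horizontal) and 4 mm (vertical), extruded 7 mm in z (dimensions read to the nearest mm from the axis ticks). For the g-code, the solid's height is divided into equal slices at the stated Δz and each level perimeter traced with G1 moves after a G0 lift.

; perimeter-only toolpath
G21 ; units = mm
G90 ; absolute positioning
G28 ; home
; layer 1
G0 Z1.8
G0 X0.0 Y0.0
G1 X30.0 Y0.0
G1 X30.0 Y3.0
G1 X4.0 Y3.0
G1 X4.0 Y20.0
G1 X0.0 Y20.0
G1 X0.0 Y0.0
; layer 2
G0 Z3.5
G0 X0.0 Y0.0
G1 X30.0 Y0.0
G1 X30.0 Y3.0
G1 X4.0 Y3.0
G1 X4.0 Y20.0
G1 X0.0 Y20.0
G1 X0.0 Y0.0
; layer 3
G0 Z5.2
G0 X0.0 Y0.0
G1 X30.0 Y0.0
G1 X30.0 Y3.0
G1 X4.0 Y3.0
G1 X4.0 Y20.0
G1 X0.0 Y20.0
G1 X0.0 Y0.0
; layer 4
G0 Z7.0
G0 X0.0 Y0.0
G1 X30.0 Y0.0
G1 X30.0 Y3.0
G1 X4.0 Y3.0
G1 X4.0 Y20.0
G1 X0.0 Y20.0
G1 X0.0 Y0.0
M2 ; end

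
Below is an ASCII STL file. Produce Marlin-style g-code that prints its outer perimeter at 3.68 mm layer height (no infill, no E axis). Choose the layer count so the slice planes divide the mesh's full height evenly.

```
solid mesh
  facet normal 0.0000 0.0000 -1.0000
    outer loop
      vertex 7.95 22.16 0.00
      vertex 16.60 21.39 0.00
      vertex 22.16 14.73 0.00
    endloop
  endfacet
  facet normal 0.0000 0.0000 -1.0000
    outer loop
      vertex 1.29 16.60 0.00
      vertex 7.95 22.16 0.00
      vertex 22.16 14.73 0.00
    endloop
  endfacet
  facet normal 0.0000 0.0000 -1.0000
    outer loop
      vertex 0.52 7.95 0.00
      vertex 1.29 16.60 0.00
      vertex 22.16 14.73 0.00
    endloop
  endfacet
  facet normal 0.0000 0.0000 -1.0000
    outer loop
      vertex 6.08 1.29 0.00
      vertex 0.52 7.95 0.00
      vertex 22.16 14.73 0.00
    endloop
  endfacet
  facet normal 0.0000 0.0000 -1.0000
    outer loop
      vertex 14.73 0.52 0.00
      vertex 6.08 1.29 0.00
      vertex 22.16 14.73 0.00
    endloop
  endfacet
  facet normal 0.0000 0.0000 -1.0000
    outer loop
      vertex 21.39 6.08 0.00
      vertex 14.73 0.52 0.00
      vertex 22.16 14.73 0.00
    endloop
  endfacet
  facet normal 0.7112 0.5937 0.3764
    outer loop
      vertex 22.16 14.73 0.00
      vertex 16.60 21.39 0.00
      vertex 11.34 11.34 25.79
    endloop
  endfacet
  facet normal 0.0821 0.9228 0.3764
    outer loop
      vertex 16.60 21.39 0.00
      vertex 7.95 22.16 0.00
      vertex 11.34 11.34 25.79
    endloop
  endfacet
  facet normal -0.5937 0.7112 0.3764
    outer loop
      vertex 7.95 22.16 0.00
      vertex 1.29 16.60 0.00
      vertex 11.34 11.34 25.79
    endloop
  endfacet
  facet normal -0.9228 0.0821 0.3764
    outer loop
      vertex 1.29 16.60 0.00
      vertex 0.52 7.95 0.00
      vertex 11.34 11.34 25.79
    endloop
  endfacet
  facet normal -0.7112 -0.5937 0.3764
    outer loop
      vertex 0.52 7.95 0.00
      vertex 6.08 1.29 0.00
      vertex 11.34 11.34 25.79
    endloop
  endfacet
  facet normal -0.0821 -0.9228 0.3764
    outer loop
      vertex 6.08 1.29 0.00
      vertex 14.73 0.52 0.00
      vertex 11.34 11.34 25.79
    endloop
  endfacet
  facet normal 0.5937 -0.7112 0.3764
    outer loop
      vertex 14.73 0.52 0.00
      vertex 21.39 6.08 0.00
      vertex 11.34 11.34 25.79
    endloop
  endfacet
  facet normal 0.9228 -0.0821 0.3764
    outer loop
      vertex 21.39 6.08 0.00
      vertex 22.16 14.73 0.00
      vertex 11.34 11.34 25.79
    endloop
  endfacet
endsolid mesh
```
; perimeter-only toolpath
G21 ; units = mm
G90 ; absolute positioning
G28 ; home
; layer 1
G0 Z3.68
G0 X20.61 Y14.25
G1 X15.85 Y19.95
G1 X8.43 Y20.61
G1 X2.73 Y15.85
G1 X2.07 Y8.43
G1 X6.83 Y2.73
G1 X14.25 Y2.07
G1 X19.95 Y6.83
G1 X20.61 Y14.25
; layer 2
G0 Z7.37
G0 X19.07 Y13.76
G1 X15.10 Y18.52
G1 X8.92 Y19.07
G1 X4.16 Y15.10
G1 X3.61 Y8.92
G1 X7.58 Y4.16
G1 X13.76 Y3.61
G1 X18.52 Y7.58
G1 X19.07 Y13.76
; layer 3
G0 Z11.05
G0 X17.52 Y13.28
G1 X14.35 Y17.08
G1 X9.40 Y17.52
G1 X5.60 Y14.35
G1 X5.16 Y9.40
G1 X8.33 Y5.60
G1 X13.28 Y5.16
G1 X17.08 Y8.33
G1 X17.52 Y13.28
; layer 4
G0 Z14.74
G0 X15.98 Y12.79
G1 X13.59 Y15.65
G1 X9.89 Y15.98
G1 X7.03 Y13.59
G1 X6.70 Y9.89
G1 X9.09 Y7.03
G1 X12.79 Y6.70
G1 X15.65 Y9.09
G1 X15.98 Y12.79
; layer 5
G0 Z18.42
G0 X14.43 Y12.31
G1 X12.84 Y14.21
G1 X10.37 Y14.43
G1 X8.47 Y12.84
G1 X8.25 Y10.37
G1 X9.84 Y8.47
G1 X12.31 Y8.25
G1 X14.21 Y9.84
G1 X14.43 Y12.31
; layer 6
G0 Z22.11
G0 X12.89 Y11.82
G1 X12.09 Y12.78
G1 X10.86 Y12.89
G1 X9.90 Y12.09
G1 X9.79 Y10.86
G1 X10.59 Y9.90
G1 X11.82 Y9.79
G1 X12.78 Y10.59
G1 X12.89 Y11.82
M2 ; end

The solid is a regular 8-sided pyramid, base circumscribed radius ≈ 11.3 mm, apex at z ≈ 25.8 mm. Slicing at Δz = 3.68 mm — 7 equal slices spanning the solid's height, so layer i sits at z = i·h/7 — gives 6 non-empty perimeters. Each is a 8-segment closed polygon; G0 lifts to the layer z and rapids to the start vertex, then G1 traces the edges. The cross-section shrinks linearly with z (the slice at the apex is degenerate and omitted).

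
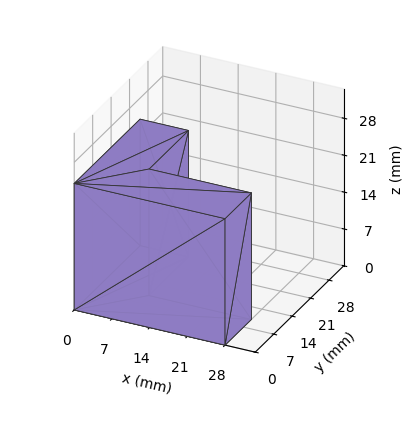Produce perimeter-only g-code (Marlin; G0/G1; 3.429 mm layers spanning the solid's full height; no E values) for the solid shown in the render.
Reading the render: the shape is an L-shaped prism: outer 28 × 25 mm, arm thicknesses ≈ 10 mm (horizontal) and 9 mm (vertical), extruded 24 mm in z (dimensions read to the nearest mm from the axis ticks). For the g-code, the solid's height is divided into equal slices at the stated Δz and each level perimeter traced with G1 moves after a G0 lift.

; perimeter-only toolpath
G21 ; units = mm
G90 ; absolute positioning
G28 ; home
; layer 1
G0 Z3.429
G0 X0.000 Y0.000
G1 X28.000 Y0.000
G1 X28.000 Y10.000
G1 X9.000 Y10.000
G1 X9.000 Y25.000
G1 X0.000 Y25.000
G1 X0.000 Y0.000
; layer 2
G0 Z6.857
G0 X0.000 Y0.000
G1 X28.000 Y0.000
G1 X28.000 Y10.000
G1 X9.000 Y10.000
G1 X9.000 Y25.000
G1 X0.000 Y25.000
G1 X0.000 Y0.000
; layer 3
G0 Z10.286
G0 X0.000 Y0.000
G1 X28.000 Y0.000
G1 X28.000 Y10.000
G1 X9.000 Y10.000
G1 X9.000 Y25.000
G1 X0.000 Y25.000
G1 X0.000 Y0.000
; layer 4
G0 Z13.714
G0 X0.000 Y0.000
G1 X28.000 Y0.000
G1 X28.000 Y10.000
G1 X9.000 Y10.000
G1 X9.000 Y25.000
G1 X0.000 Y25.000
G1 X0.000 Y0.000
; layer 5
G0 Z17.143
G0 X0.000 Y0.000
G1 X28.000 Y0.000
G1 X28.000 Y10.000
G1 X9.000 Y10.000
G1 X9.000 Y25.000
G1 X0.000 Y25.000
G1 X0.000 Y0.000
; layer 6
G0 Z20.571
G0 X0.000 Y0.000
G1 X28.000 Y0.000
G1 X28.000 Y10.000
G1 X9.000 Y10.000
G1 X9.000 Y25.000
G1 X0.000 Y25.000
G1 X0.000 Y0.000
; layer 7
G0 Z24.000
G0 X0.000 Y0.000
G1 X28.000 Y0.000
G1 X28.000 Y10.000
G1 X9.000 Y10.000
G1 X9.000 Y25.000
G1 X0.000 Y25.000
G1 X0.000 Y0.000
M2 ; end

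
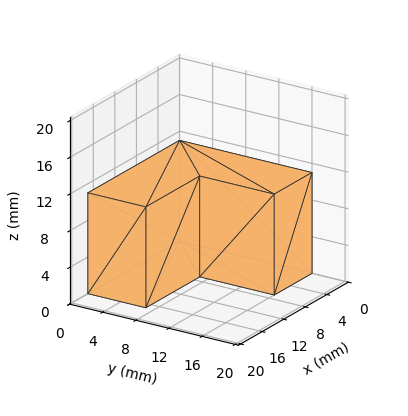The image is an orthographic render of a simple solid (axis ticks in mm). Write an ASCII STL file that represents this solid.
Reading the render: the shape is an L-shaped prism: outer 17 × 16 mm, arm thicknesses ≈ 7 mm (horizontal) and 7 mm (vertical), extruded 11 mm in z (dimensions read to the nearest mm from the axis ticks). For the STL, each face is triangulated and given an outward normal.

solid part
  facet normal 0.0000 0.0000 -1.0000
    outer loop
      vertex 17.00 7.00 0.00
      vertex 17.00 0.00 0.00
      vertex 0.00 0.00 0.00
    endloop
  endfacet
  facet normal 0.0000 0.0000 -1.0000
    outer loop
      vertex 7.00 7.00 0.00
      vertex 17.00 7.00 0.00
      vertex 0.00 0.00 0.00
    endloop
  endfacet
  facet normal 0.0000 0.0000 -1.0000
    outer loop
      vertex 7.00 16.00 0.00
      vertex 7.00 7.00 0.00
      vertex 0.00 0.00 0.00
    endloop
  endfacet
  facet normal 0.0000 0.0000 -1.0000
    outer loop
      vertex 0.00 16.00 0.00
      vertex 7.00 16.00 0.00
      vertex 0.00 0.00 0.00
    endloop
  endfacet
  facet normal 0.0000 0.0000 1.0000
    outer loop
      vertex 0.00 0.00 11.00
      vertex 17.00 0.00 11.00
      vertex 17.00 7.00 11.00
    endloop
  endfacet
  facet normal 0.0000 0.0000 1.0000
    outer loop
      vertex 0.00 0.00 11.00
      vertex 17.00 7.00 11.00
      vertex 7.00 7.00 11.00
    endloop
  endfacet
  facet normal 0.0000 0.0000 1.0000
    outer loop
      vertex 0.00 0.00 11.00
      vertex 7.00 7.00 11.00
      vertex 7.00 16.00 11.00
    endloop
  endfacet
  facet normal 0.0000 0.0000 1.0000
    outer loop
      vertex 0.00 0.00 11.00
      vertex 7.00 16.00 11.00
      vertex 0.00 16.00 11.00
    endloop
  endfacet
  facet normal 0.0000 -1.0000 0.0000
    outer loop
      vertex 0.00 0.00 0.00
      vertex 17.00 0.00 0.00
      vertex 17.00 0.00 11.00
    endloop
  endfacet
  facet normal 0.0000 -1.0000 0.0000
    outer loop
      vertex 0.00 0.00 0.00
      vertex 17.00 0.00 11.00
      vertex 0.00 0.00 11.00
    endloop
  endfacet
  facet normal 1.0000 0.0000 0.0000
    outer loop
      vertex 17.00 0.00 0.00
      vertex 17.00 7.00 0.00
      vertex 17.00 7.00 11.00
    endloop
  endfacet
  facet normal 1.0000 0.0000 0.0000
    outer loop
      vertex 17.00 0.00 0.00
      vertex 17.00 7.00 11.00
      vertex 17.00 0.00 11.00
    endloop
  endfacet
  facet normal 0.0000 1.0000 0.0000
    outer loop
      vertex 17.00 7.00 0.00
      vertex 7.00 7.00 0.00
      vertex 7.00 7.00 11.00
    endloop
  endfacet
  facet normal 0.0000 1.0000 0.0000
    outer loop
      vertex 17.00 7.00 0.00
      vertex 7.00 7.00 11.00
      vertex 17.00 7.00 11.00
    endloop
  endfacet
  facet normal 1.0000 0.0000 0.0000
    outer loop
      vertex 7.00 7.00 0.00
      vertex 7.00 16.00 0.00
      vertex 7.00 16.00 11.00
    endloop
  endfacet
  facet normal 1.0000 0.0000 0.0000
    outer loop
      vertex 7.00 7.00 0.00
      vertex 7.00 16.00 11.00
      vertex 7.00 7.00 11.00
    endloop
  endfacet
  facet normal 0.0000 1.0000 0.0000
    outer loop
      vertex 7.00 16.00 0.00
      vertex 0.00 16.00 0.00
      vertex 0.00 16.00 11.00
    endloop
  endfacet
  facet normal 0.0000 1.0000 0.0000
    outer loop
      vertex 7.00 16.00 0.00
      vertex 0.00 16.00 11.00
      vertex 7.00 16.00 11.00
    endloop
  endfacet
  facet normal -1.0000 0.0000 0.0000
    outer loop
      vertex 0.00 16.00 0.00
      vertex 0.00 0.00 0.00
      vertex 0.00 0.00 11.00
    endloop
  endfacet
  facet normal -1.0000 0.0000 0.0000
    outer loop
      vertex 0.00 16.00 0.00
      vertex 0.00 0.00 11.00
      vertex 0.00 16.00 11.00
    endloop
  endfacet
endsolid part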